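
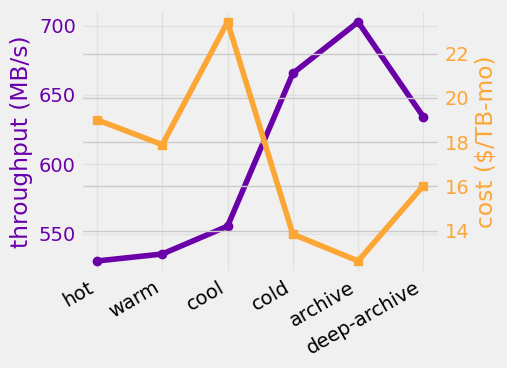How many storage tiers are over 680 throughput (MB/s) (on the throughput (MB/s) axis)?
1

Above 680: archive.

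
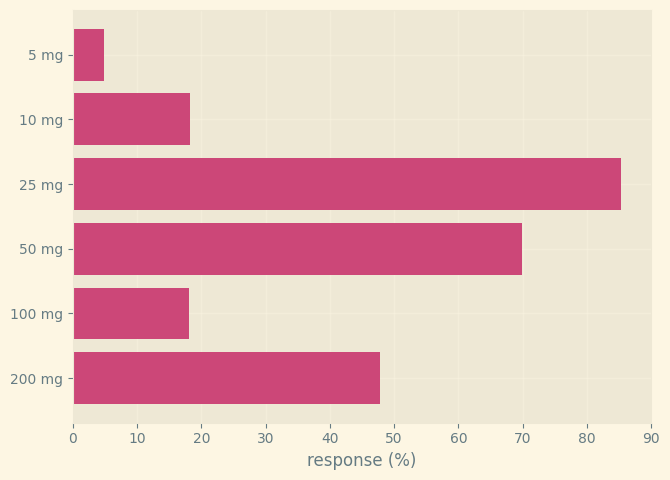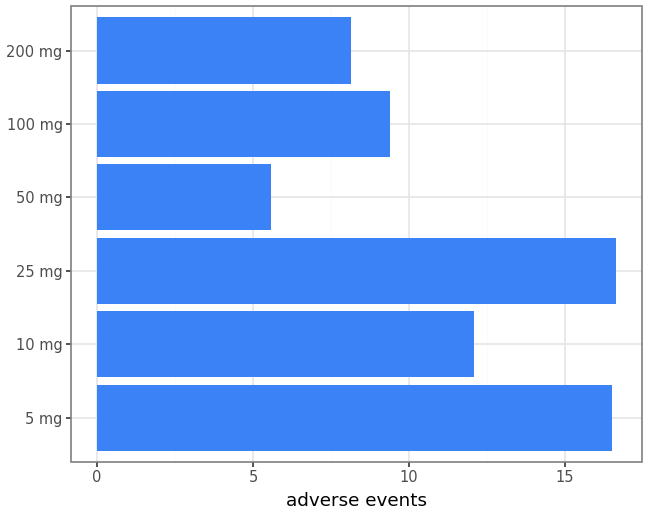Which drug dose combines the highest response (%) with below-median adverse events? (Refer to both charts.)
Chart 2 median adverse events ≈ 10; below-median drug doses: 50 mg, 100 mg, 200 mg. Among those, 50 mg has the highest response (%) (≈ 70).

50 mg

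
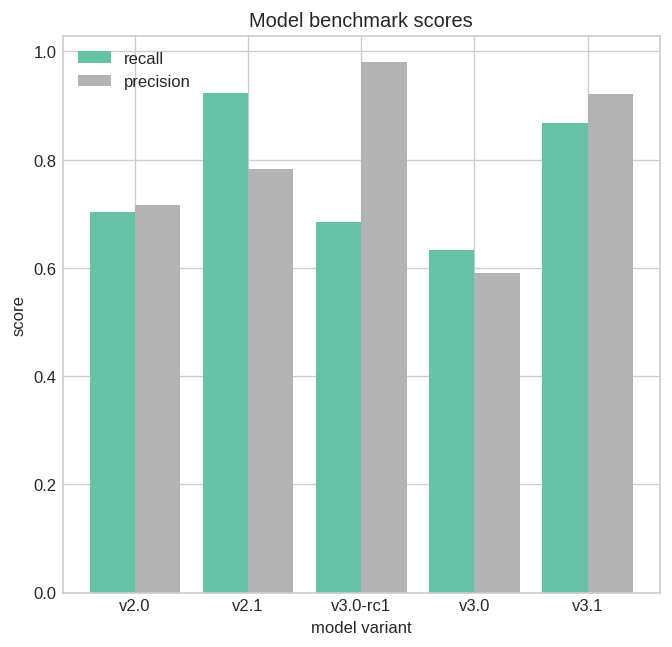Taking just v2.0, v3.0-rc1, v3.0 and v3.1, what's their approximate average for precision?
≈ 0.8

(0.7 + 1.0 + 0.6 + 0.9) / 4 ≈ 0.8.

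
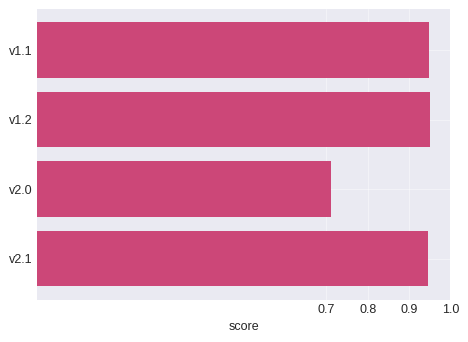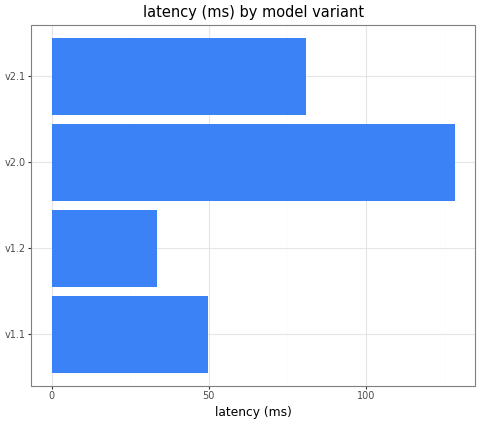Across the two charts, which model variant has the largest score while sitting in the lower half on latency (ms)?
Chart 2 median latency (ms) ≈ 60; below-median model variants: v1.1, v1.2. Among those, v1.2 has the highest score (≈ 1).

v1.2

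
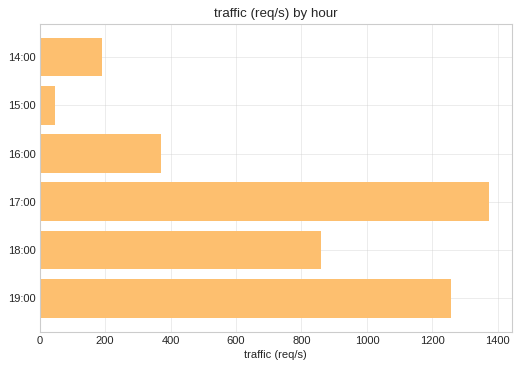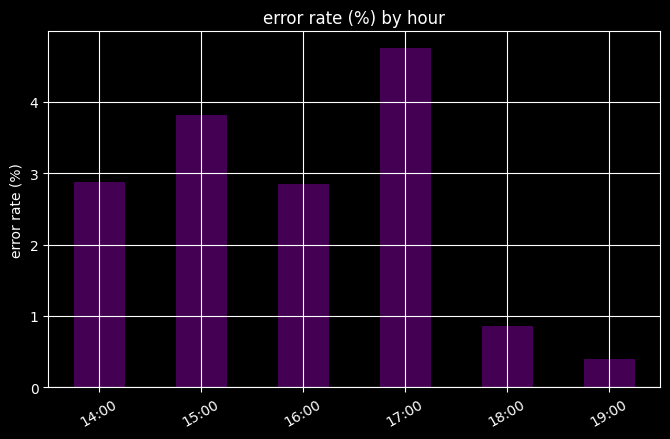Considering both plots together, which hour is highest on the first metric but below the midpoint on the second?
Chart 2 median error rate (%) ≈ 3; below-median hours: 16:00, 18:00, 19:00. Among those, 19:00 has the highest traffic (req/s) (≈ 1200).

19:00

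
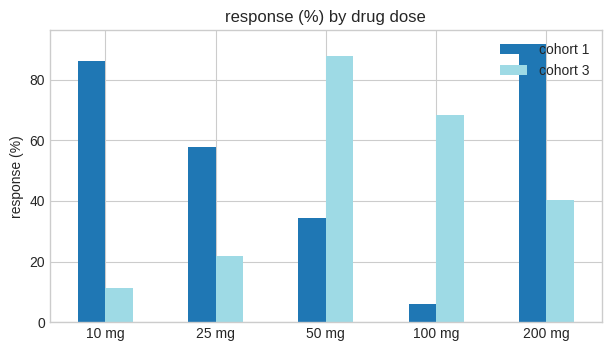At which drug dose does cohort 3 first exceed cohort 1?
25 mg: cohort 3 ≈ 20 vs cohort 1 ≈ 60 (not yet); 50 mg: cohort 3 ≈ 90 vs cohort 1 ≈ 30 (first crossover).

50 mg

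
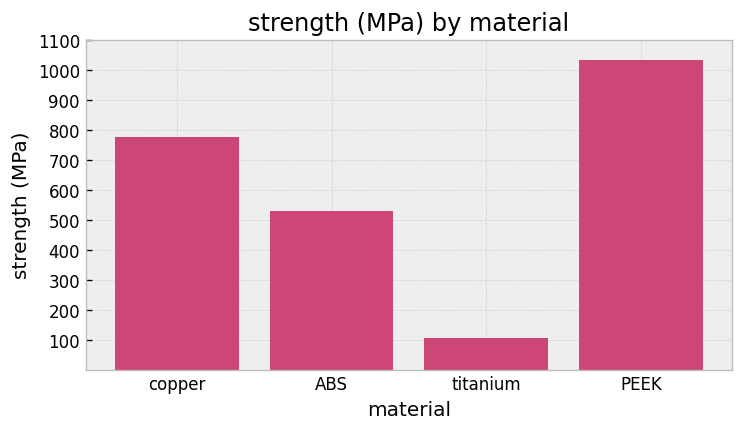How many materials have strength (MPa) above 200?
3

Above 200: copper, ABS, PEEK.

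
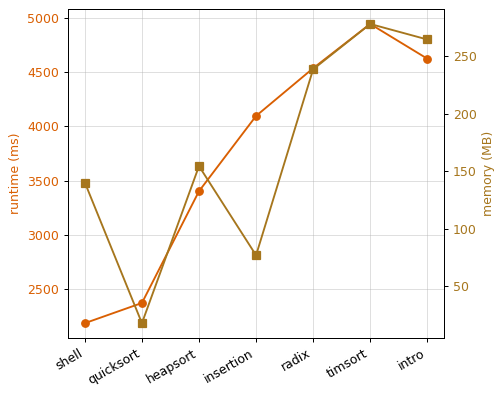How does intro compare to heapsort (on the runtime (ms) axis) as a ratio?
≈ 1.29×

intro ≈ 4500, heapsort ≈ 3500; 4500/3500 ≈ 1.29.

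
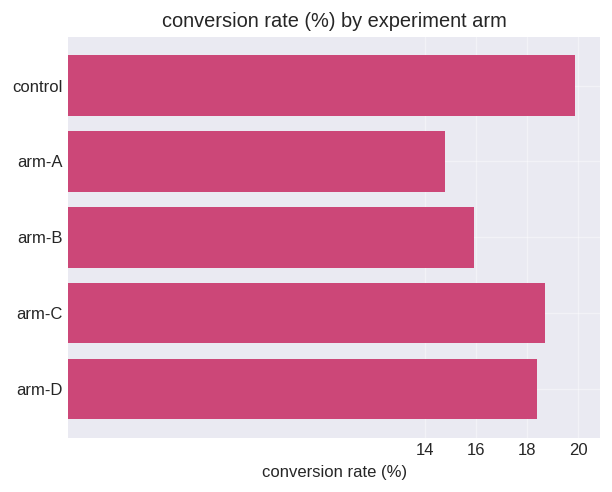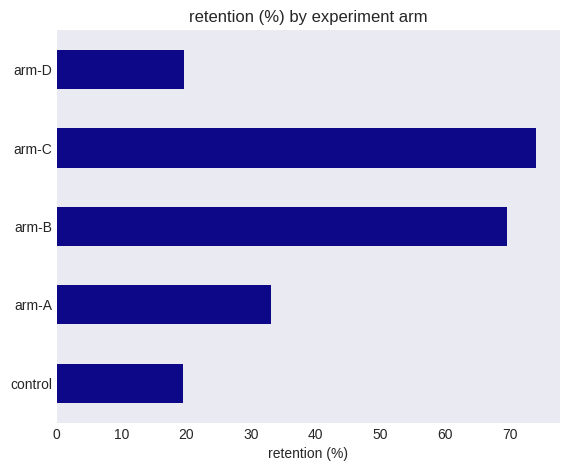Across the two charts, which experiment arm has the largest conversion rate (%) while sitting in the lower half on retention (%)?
Chart 2 median retention (%) ≈ 30; below-median experiment arms: control, arm-D. Among those, control has the highest conversion rate (%) (≈ 20).

control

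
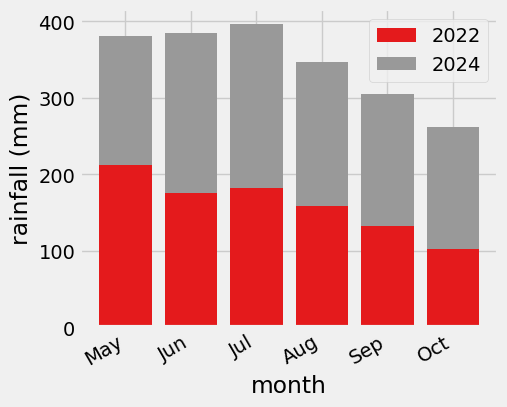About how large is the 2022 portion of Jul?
≈ 200

2022 top ≈ 200, bottom ≈ 0; segment ≈ 200.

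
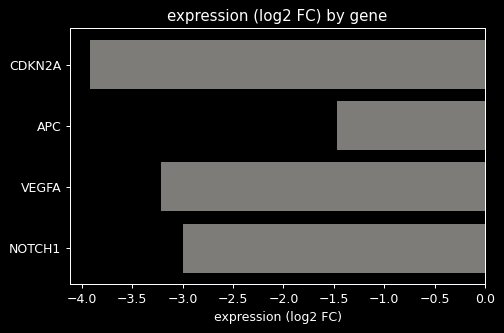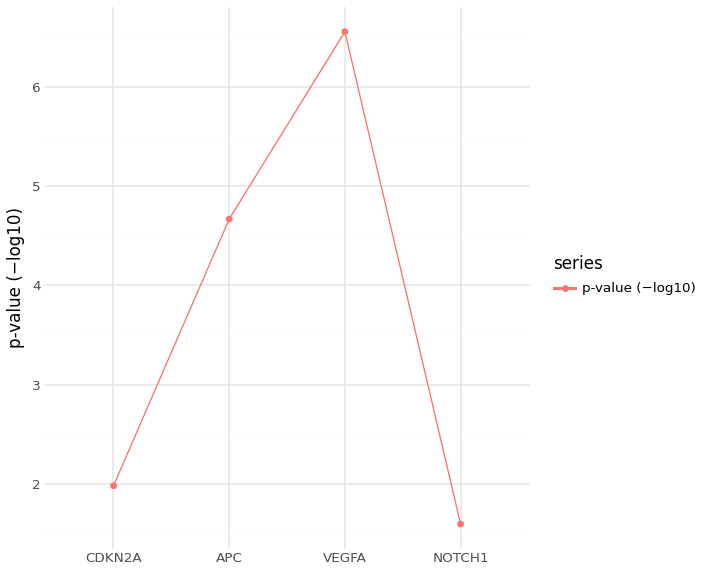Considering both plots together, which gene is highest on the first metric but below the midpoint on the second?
NOTCH1

Chart 2 median p-value (−log10) ≈ 3; below-median genes: CDKN2A, NOTCH1. Among those, NOTCH1 has the highest expression (log2 FC) (≈ -3).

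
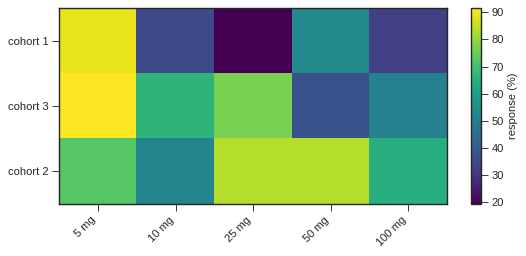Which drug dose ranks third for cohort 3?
10 mg

Top 4 for cohort 3: 5 mg ≈ 90, 25 mg ≈ 80, 10 mg ≈ 70, 100 mg ≈ 50.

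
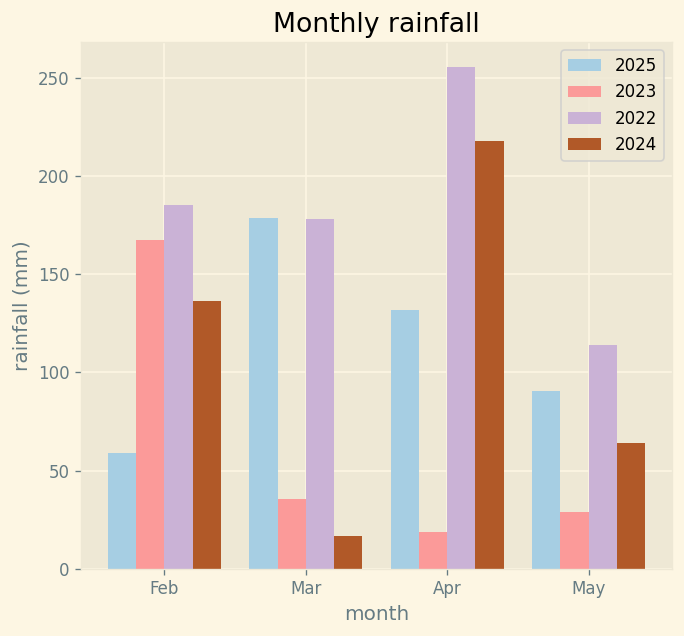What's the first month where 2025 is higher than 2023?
Feb: 2025 ≈ 50 vs 2023 ≈ 175 (not yet); Mar: 2025 ≈ 175 vs 2023 ≈ 25 (first crossover).

Mar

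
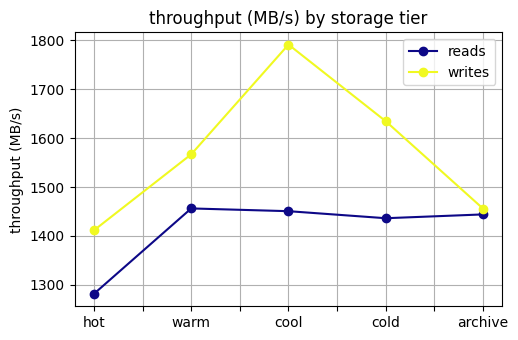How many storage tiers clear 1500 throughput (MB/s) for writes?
3

Above 1500: warm, cool, cold.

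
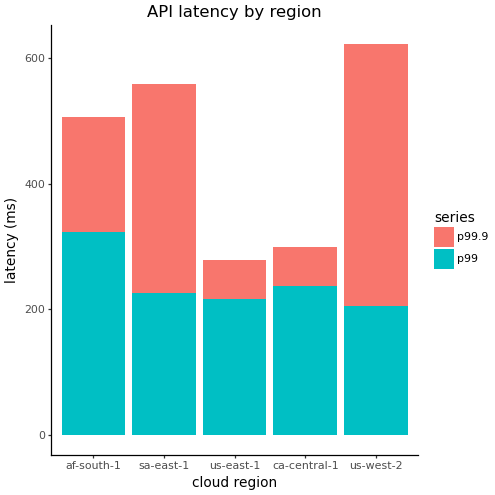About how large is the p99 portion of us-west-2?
p99 top ≈ 200, bottom ≈ 0; segment ≈ 200.

≈ 200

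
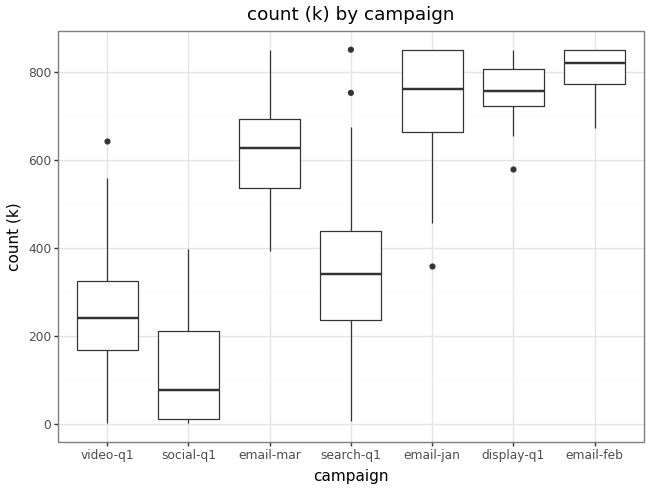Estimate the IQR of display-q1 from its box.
Q3 ≈ 800, Q1 ≈ 700; IQR ≈ 100.

≈ 100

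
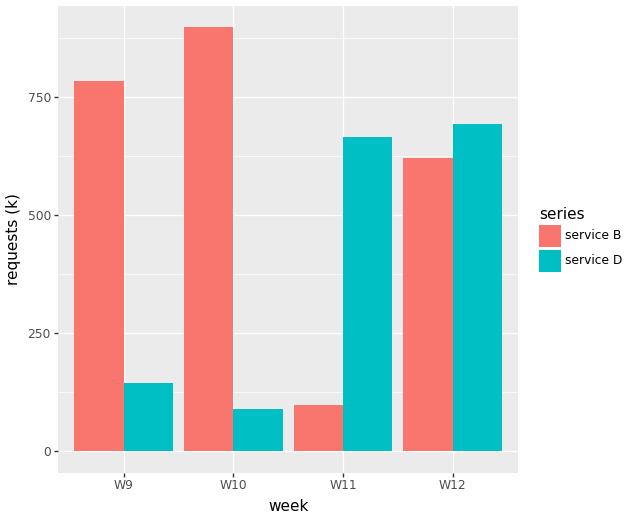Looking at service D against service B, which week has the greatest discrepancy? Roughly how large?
W10: service D ≈ 100, service B ≈ 900 → gap ≈ 800. Next-largest (W9) is only ≈ 700.

W10, ≈ 800 k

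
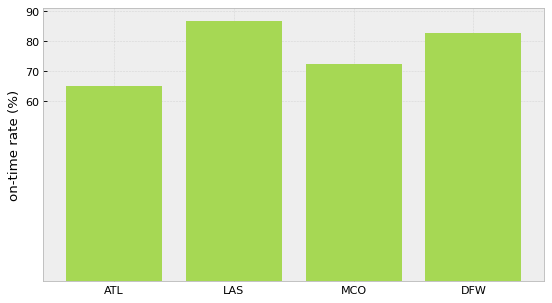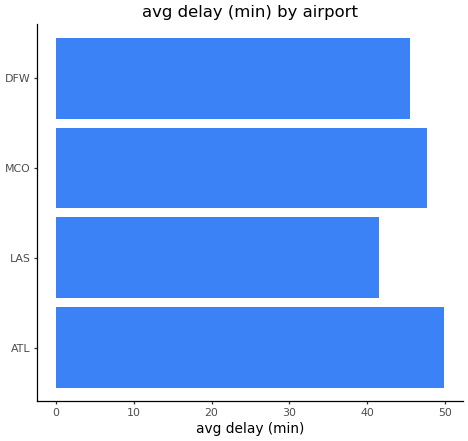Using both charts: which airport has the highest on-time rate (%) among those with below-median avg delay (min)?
LAS

Chart 2 median avg delay (min) ≈ 45; below-median airports: LAS, DFW. Among those, LAS has the highest on-time rate (%) (≈ 90).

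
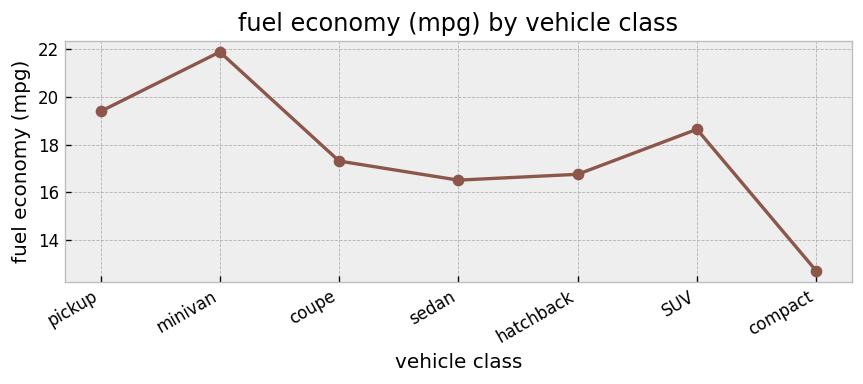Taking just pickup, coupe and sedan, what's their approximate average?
≈ 18

(19 + 17 + 17) / 3 ≈ 18.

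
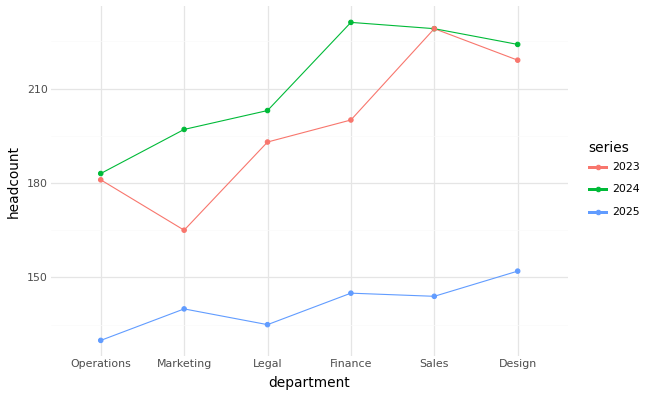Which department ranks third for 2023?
Top 4 for 2023: Sales ≈ 230, Design ≈ 220, Finance ≈ 200, Legal ≈ 190.

Finance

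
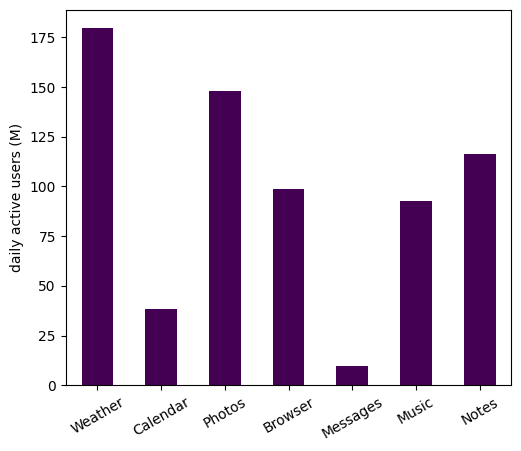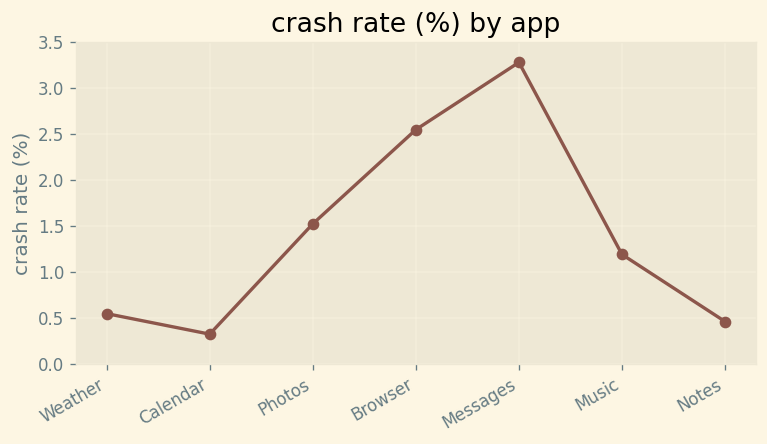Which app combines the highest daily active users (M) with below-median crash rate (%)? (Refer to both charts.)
Chart 2 median crash rate (%) ≈ 1; below-median apps: Weather, Calendar, Notes. Among those, Weather has the highest daily active users (M) (≈ 180).

Weather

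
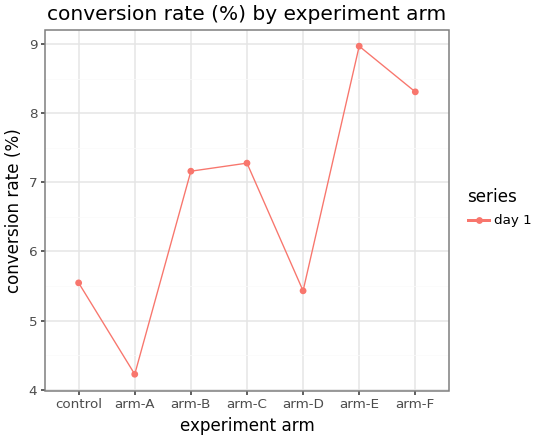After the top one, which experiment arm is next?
arm-F

Top 3: arm-E ≈ 9.0, arm-F ≈ 8.5, arm-C ≈ 7.5.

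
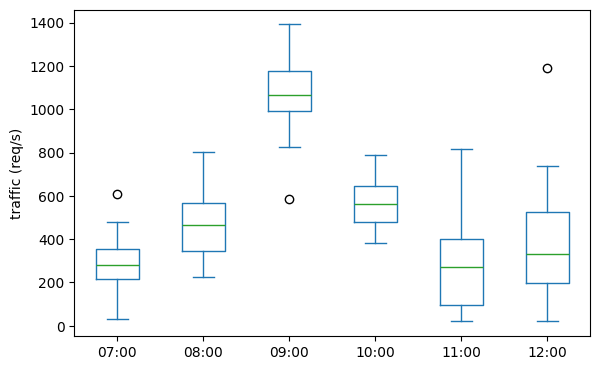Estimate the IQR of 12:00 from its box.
Q3 ≈ 500, Q1 ≈ 200; IQR ≈ 300.

≈ 300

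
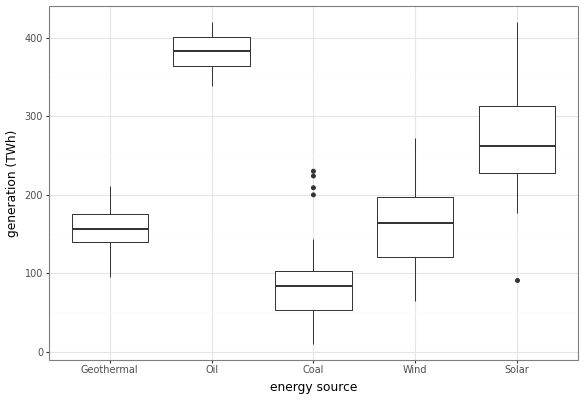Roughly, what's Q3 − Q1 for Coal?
≈ 50

Q3 ≈ 100, Q1 ≈ 50; IQR ≈ 50.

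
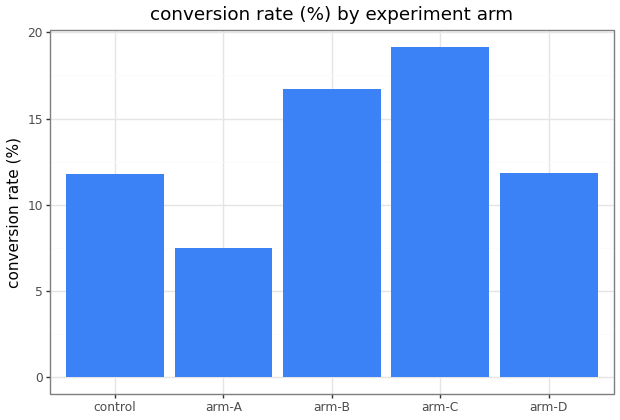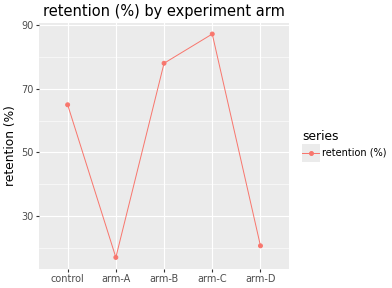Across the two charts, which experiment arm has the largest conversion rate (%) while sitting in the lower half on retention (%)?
arm-D

Chart 2 median retention (%) ≈ 60; below-median experiment arms: arm-A, arm-D. Among those, arm-D has the highest conversion rate (%) (≈ 12).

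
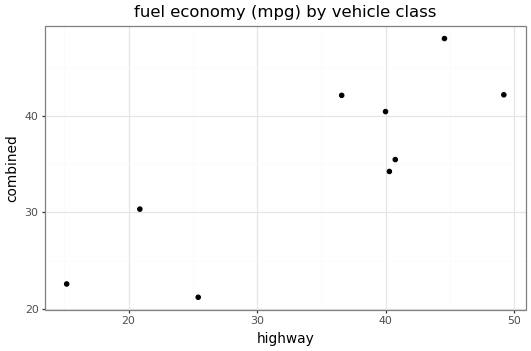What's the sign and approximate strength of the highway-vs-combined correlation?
positive, strong

Points are positively correlated; strong (|r| ≈ 0.8).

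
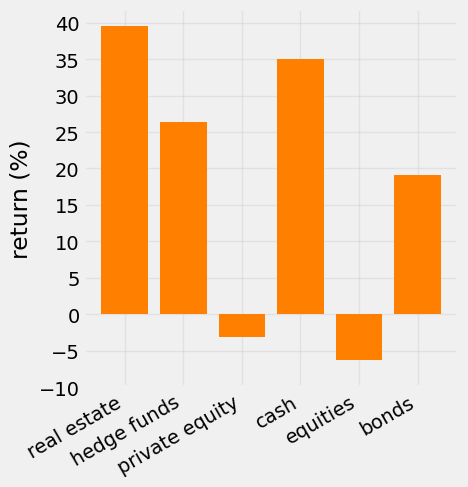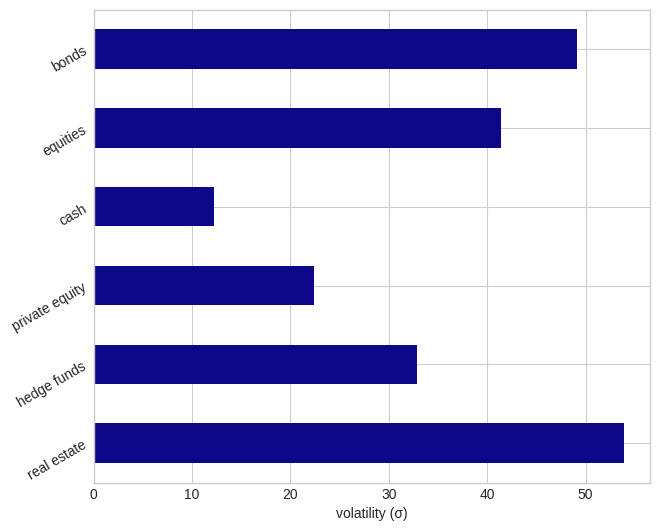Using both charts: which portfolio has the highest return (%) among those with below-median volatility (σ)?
cash

Chart 2 median volatility (σ) ≈ 35; below-median portfolios: hedge funds, private equity, cash. Among those, cash has the highest return (%) (≈ 35).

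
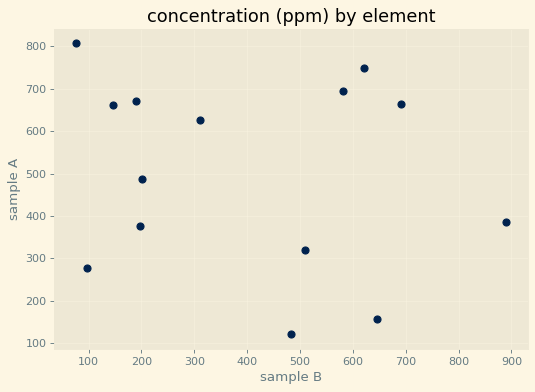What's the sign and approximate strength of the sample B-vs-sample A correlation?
no clear correlation

Points are roughly uncorrelated; weak (|r| ≈ 0.2).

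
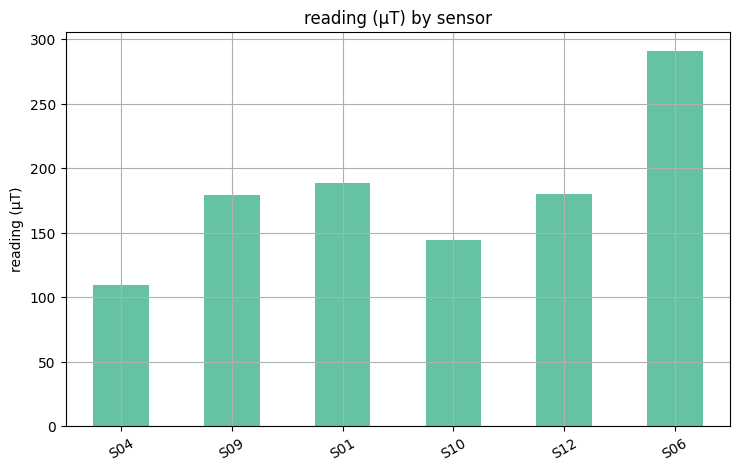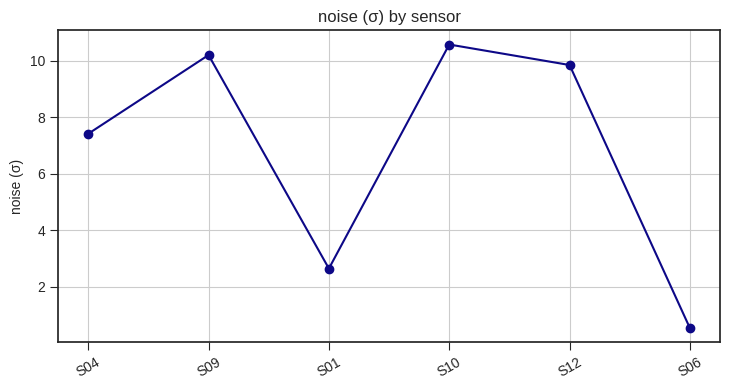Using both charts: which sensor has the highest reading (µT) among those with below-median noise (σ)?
S06

Chart 2 median noise (σ) ≈ 9; below-median sensors: S04, S01, S06. Among those, S06 has the highest reading (µT) (≈ 300).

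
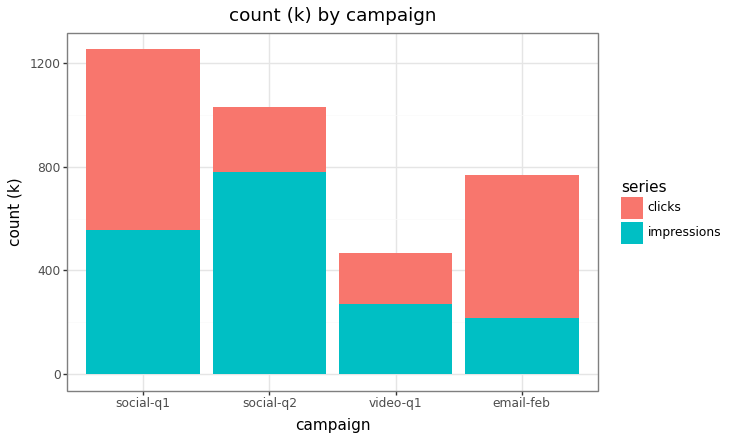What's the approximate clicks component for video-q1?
≈ 200

clicks top ≈ 400, bottom ≈ 200; segment ≈ 200.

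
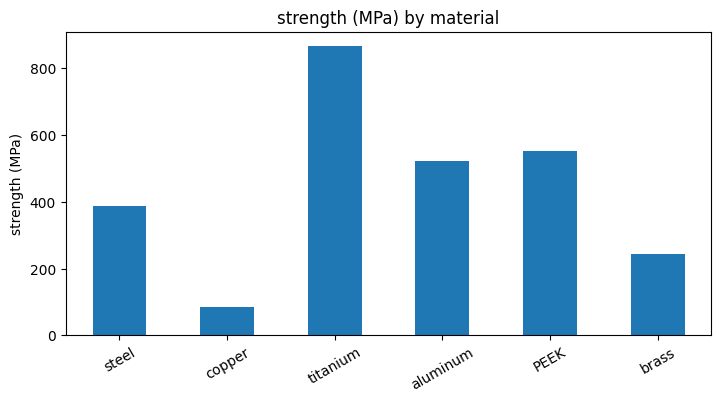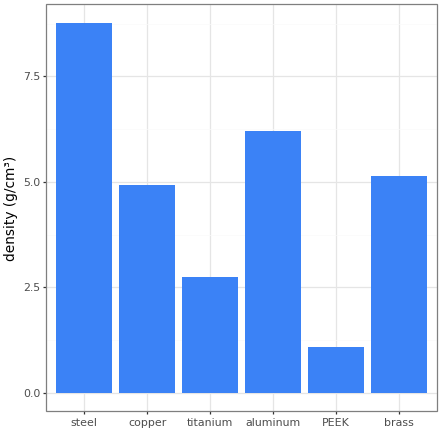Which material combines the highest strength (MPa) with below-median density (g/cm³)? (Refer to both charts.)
titanium

Chart 2 median density (g/cm³) ≈ 5; below-median materials: copper, titanium, PEEK. Among those, titanium has the highest strength (MPa) (≈ 900).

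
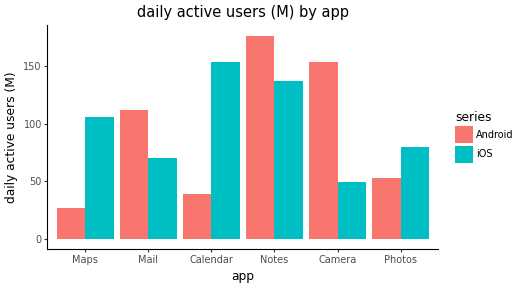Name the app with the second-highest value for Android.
Camera

Top 3 for Android: Notes ≈ 180, Camera ≈ 160, Mail ≈ 120.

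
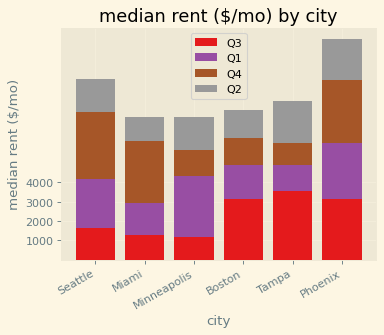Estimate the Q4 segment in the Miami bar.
Q4 top ≈ 6000, bottom ≈ 3000; segment ≈ 3000.

≈ 3000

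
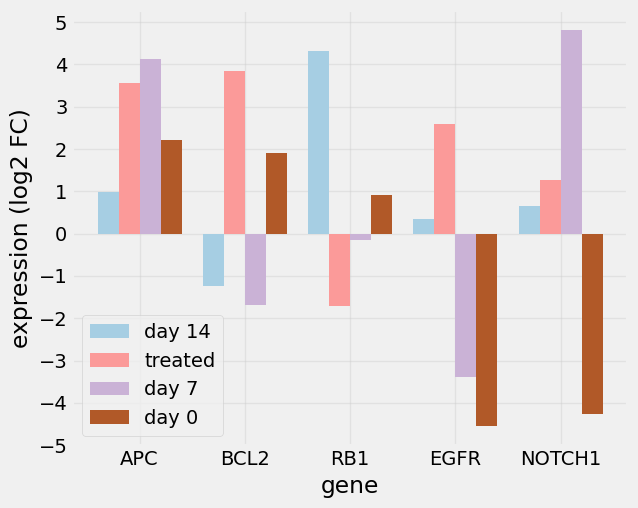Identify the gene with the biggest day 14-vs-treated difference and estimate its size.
RB1: day 14 ≈ 4, treated ≈ -2 → gap ≈ 6. Next-largest (BCL2) is only ≈ 5.

RB1, ≈ 6 log2 FC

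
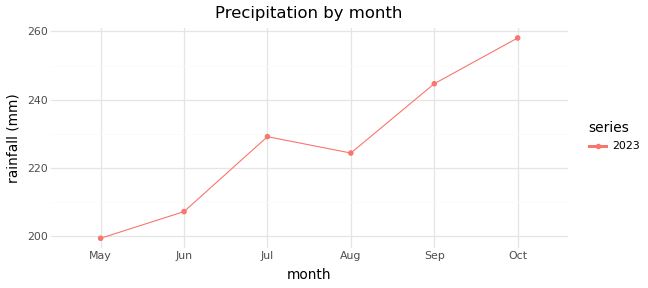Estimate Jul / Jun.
Jul ≈ 230, Jun ≈ 205; 230/205 ≈ 1.12.

≈ 1.12×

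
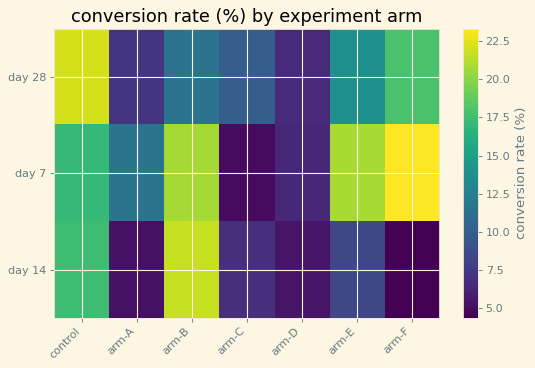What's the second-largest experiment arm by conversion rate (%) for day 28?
Top 3 for day 28: control ≈ 22, arm-F ≈ 18, arm-E ≈ 14.

arm-F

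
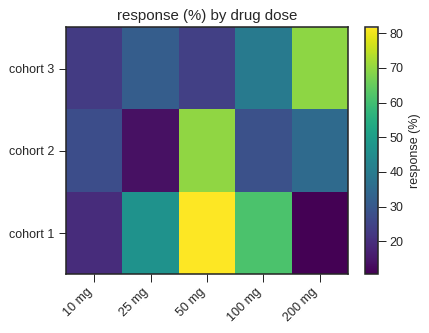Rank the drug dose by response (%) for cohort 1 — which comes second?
Top 3 for cohort 1: 50 mg ≈ 80, 100 mg ≈ 60, 25 mg ≈ 50.

100 mg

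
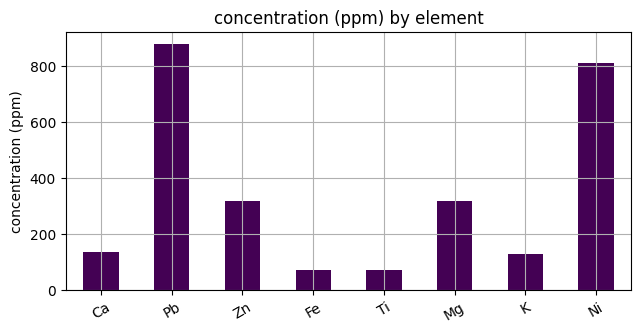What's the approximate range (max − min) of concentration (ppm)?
Max Pb ≈ 900, min Fe ≈ 100; range ≈ 800.

≈ 800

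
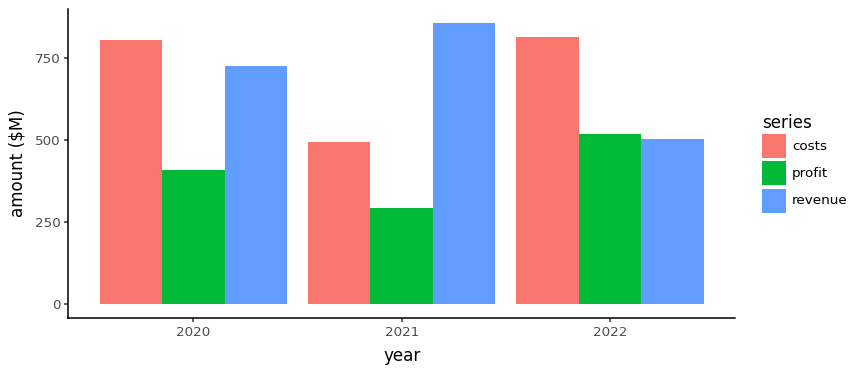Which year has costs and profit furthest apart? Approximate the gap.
2020, ≈ 400 $M

2020: costs ≈ 800, profit ≈ 400 → gap ≈ 400. Next-largest (2022) is only ≈ 300.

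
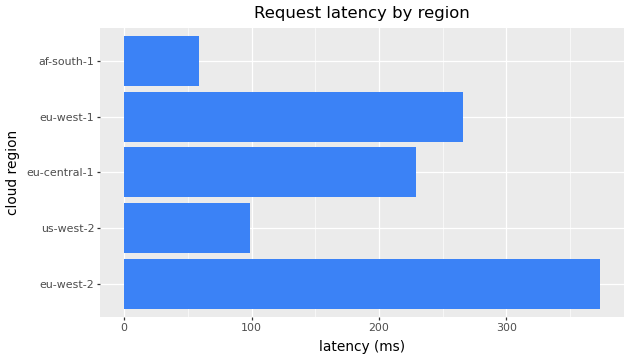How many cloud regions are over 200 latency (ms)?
Above 200: eu-west-2, eu-central-1, eu-west-1.

3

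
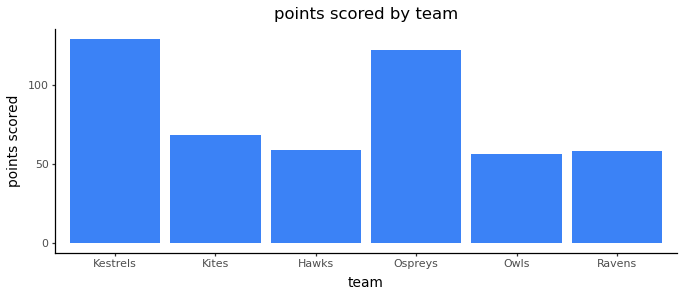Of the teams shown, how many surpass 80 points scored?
2

Above 80: Kestrels, Ospreys.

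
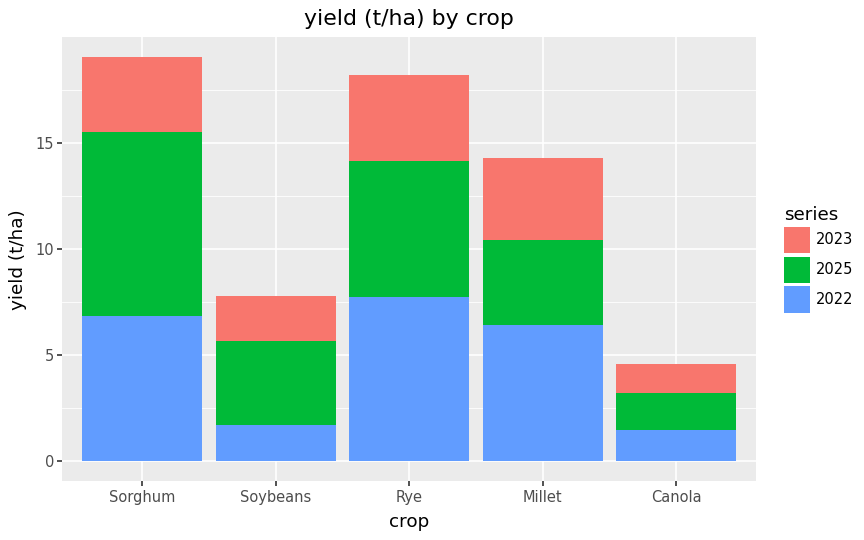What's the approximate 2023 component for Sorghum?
≈ 4

2023 top ≈ 20, bottom ≈ 16; segment ≈ 4.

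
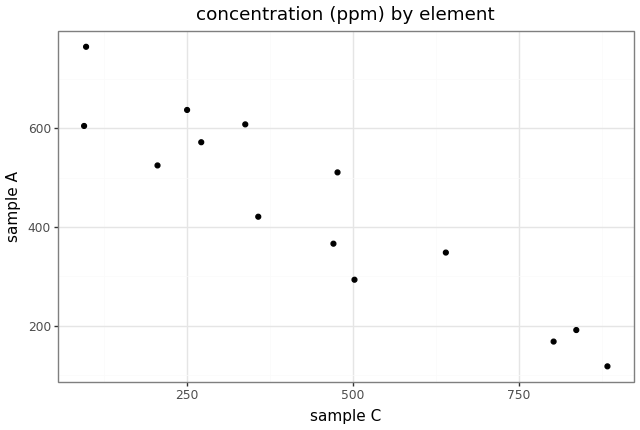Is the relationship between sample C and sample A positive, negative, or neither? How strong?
Points are negatively correlated; strong (|r| ≈ 0.9).

negative, strong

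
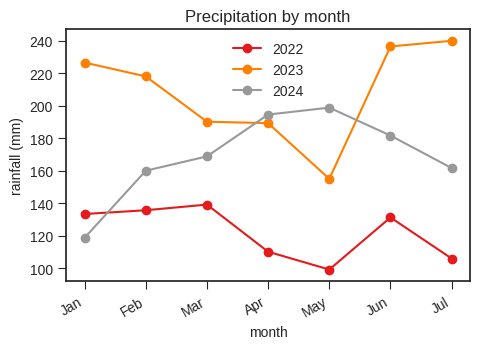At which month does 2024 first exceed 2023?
Apr

Mar: 2024 ≈ 160 vs 2023 ≈ 200 (not yet); Apr: 2024 ≈ 200 vs 2023 ≈ 180 (first crossover).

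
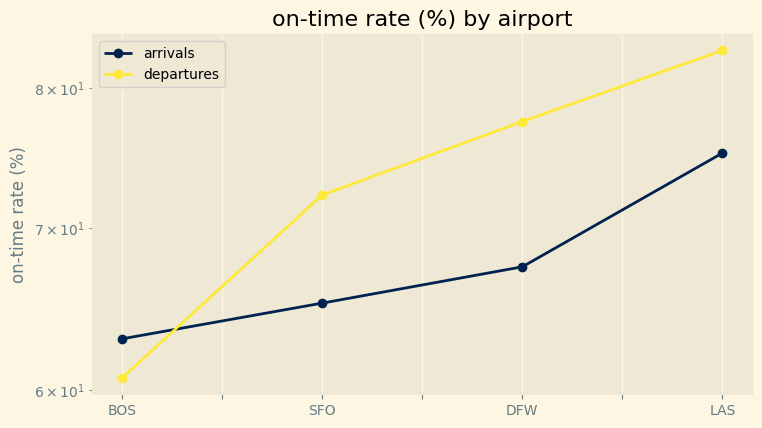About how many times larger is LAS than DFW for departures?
LAS ≈ 82, DFW ≈ 78; 82/78 ≈ 1.05.

≈ 1.05×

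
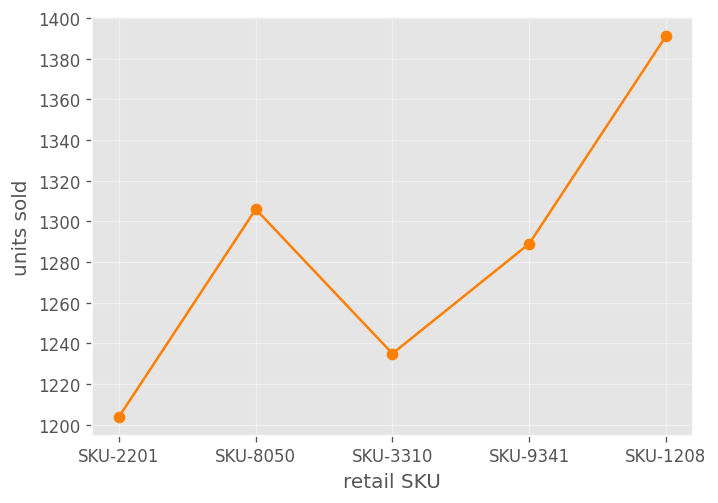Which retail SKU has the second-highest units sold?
Top 3: SKU-1208 ≈ 1400, SKU-8050 ≈ 1300, SKU-9341 ≈ 1280.

SKU-8050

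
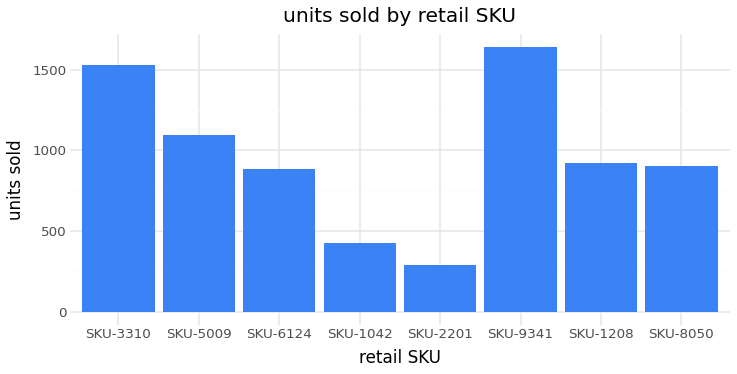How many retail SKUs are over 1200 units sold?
Above 1200: SKU-3310, SKU-9341.

2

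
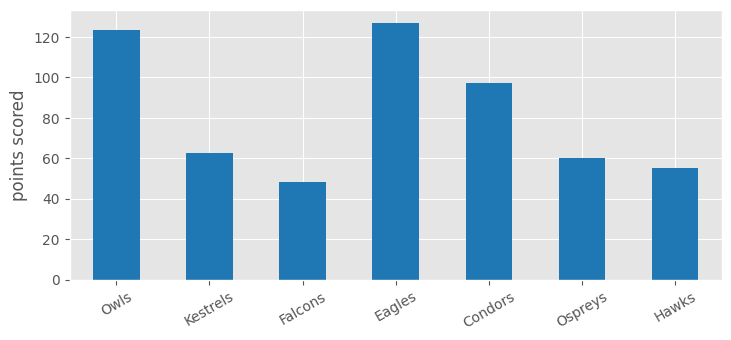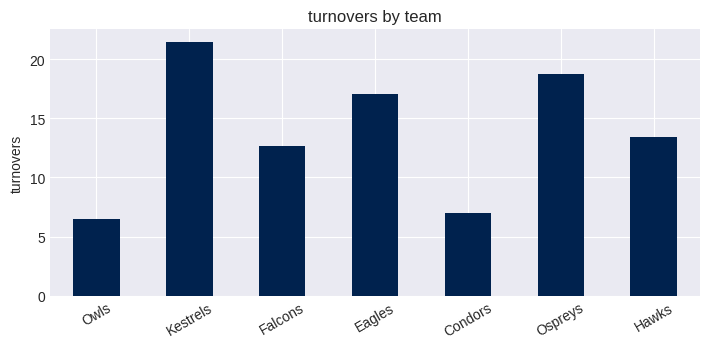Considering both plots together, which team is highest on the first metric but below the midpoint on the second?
Chart 2 median turnovers ≈ 14; below-median teams: Owls, Falcons, Condors. Among those, Owls has the highest points scored (≈ 120).

Owls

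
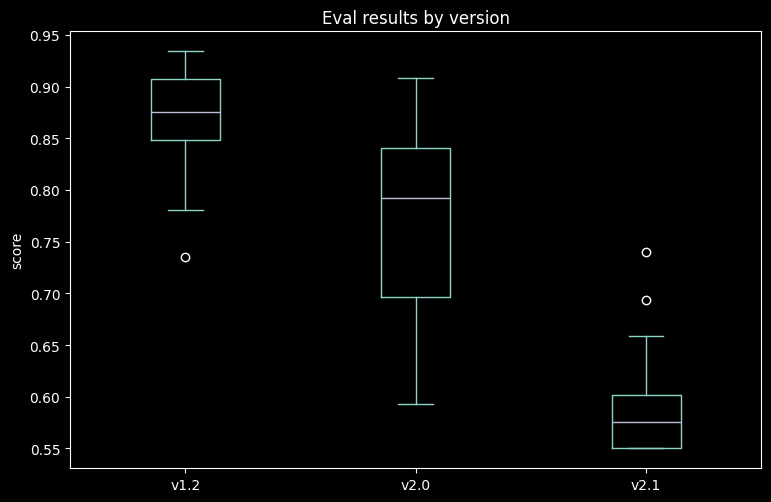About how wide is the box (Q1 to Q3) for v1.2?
Q3 ≈ 0.90, Q1 ≈ 0.85; IQR ≈ 0.05.

≈ 0.05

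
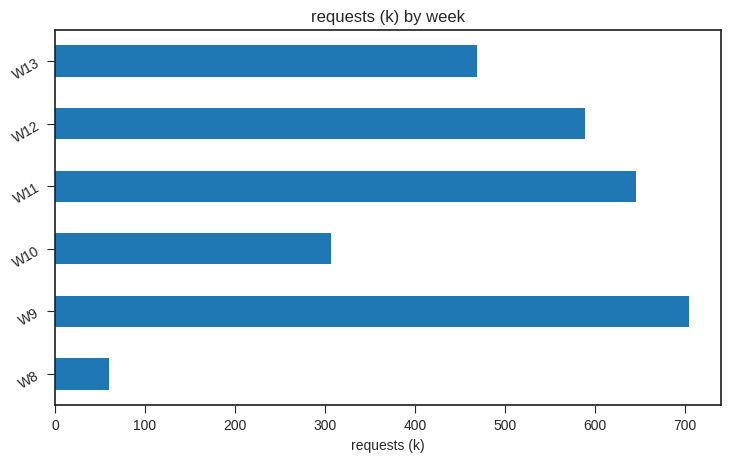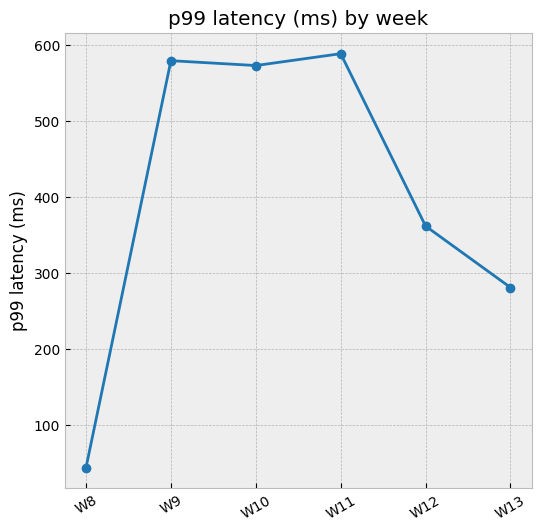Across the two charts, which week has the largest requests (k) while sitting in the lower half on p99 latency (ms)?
Chart 2 median p99 latency (ms) ≈ 500; below-median weeks: W8, W12, W13. Among those, W12 has the highest requests (k) (≈ 600).

W12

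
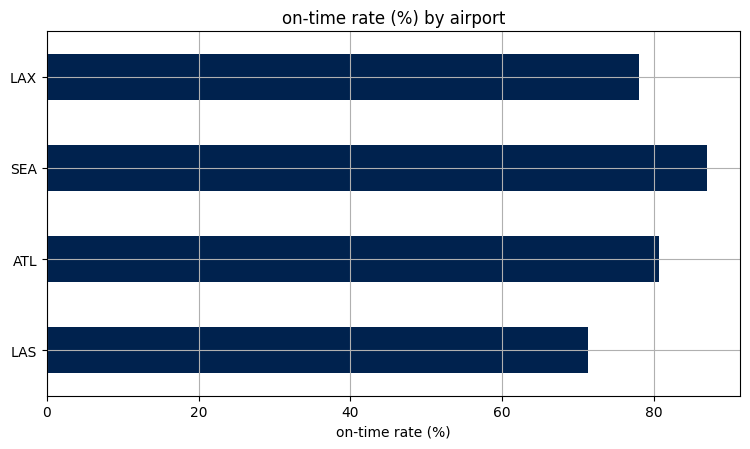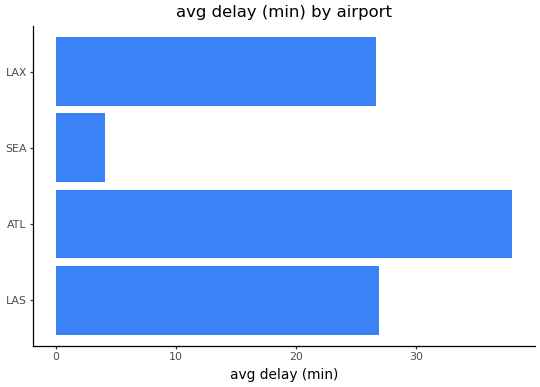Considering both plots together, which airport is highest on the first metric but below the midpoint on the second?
Chart 2 median avg delay (min) ≈ 25; below-median airports: SEA, LAX. Among those, SEA has the highest on-time rate (%) (≈ 90).

SEA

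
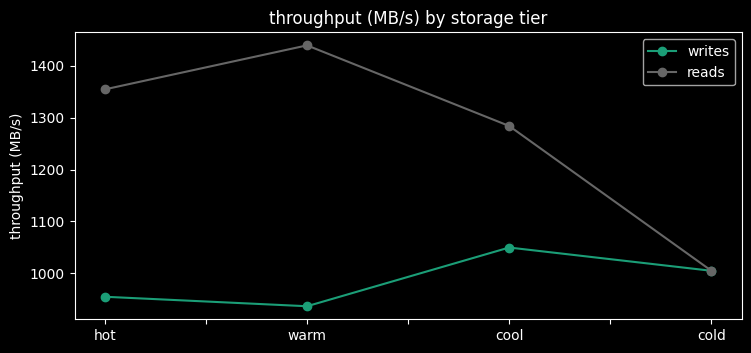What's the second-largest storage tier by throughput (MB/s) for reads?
Top 3 for reads: warm ≈ 1450, hot ≈ 1350, cool ≈ 1300.

hot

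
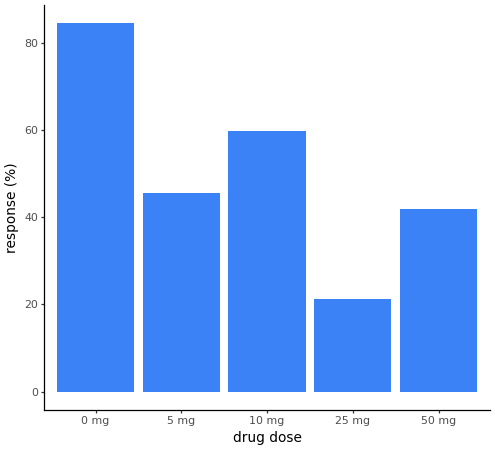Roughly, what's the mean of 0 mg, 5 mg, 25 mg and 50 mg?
≈ 48

(80 + 50 + 20 + 40) / 4 ≈ 48.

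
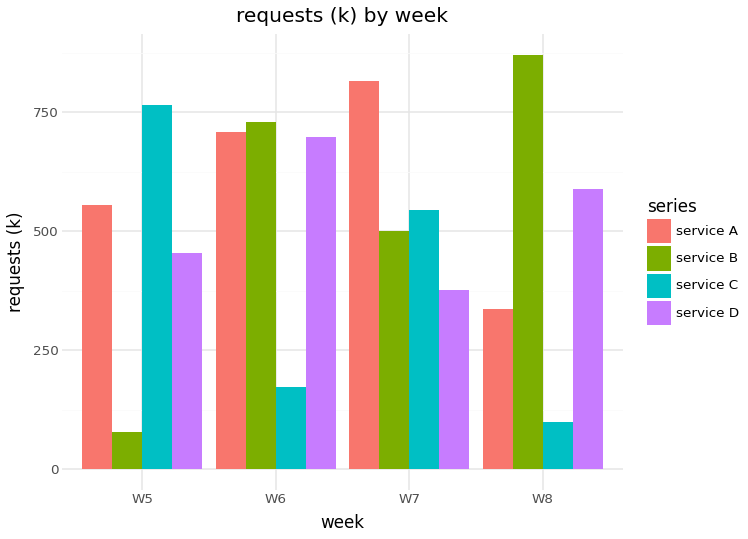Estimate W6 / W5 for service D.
≈ 1.4×

W6 ≈ 700, W5 ≈ 500; 700/500 ≈ 1.4.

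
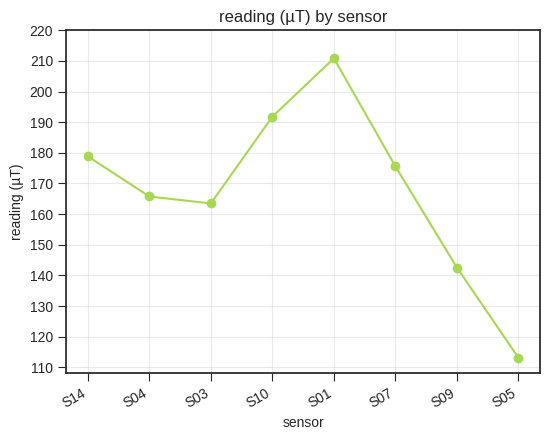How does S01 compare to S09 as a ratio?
≈ 1.5×

S01 ≈ 210, S09 ≈ 140; 210/140 ≈ 1.5.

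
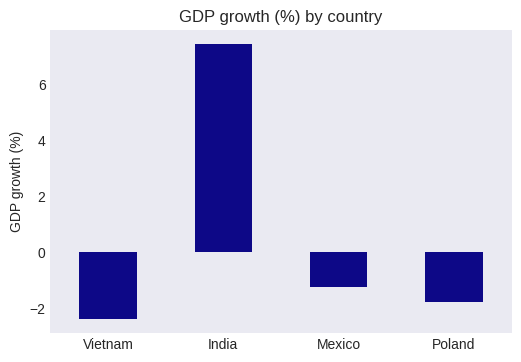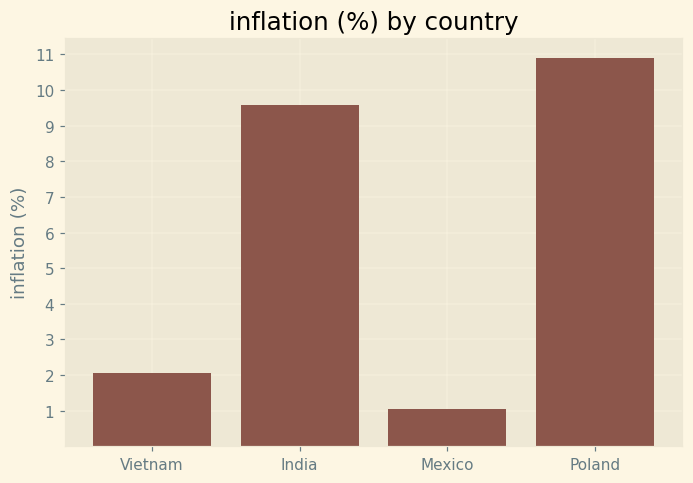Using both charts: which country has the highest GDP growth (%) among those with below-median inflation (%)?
Mexico

Chart 2 median inflation (%) ≈ 6; below-median countries: Vietnam, Mexico. Among those, Mexico has the highest GDP growth (%) (≈ -1).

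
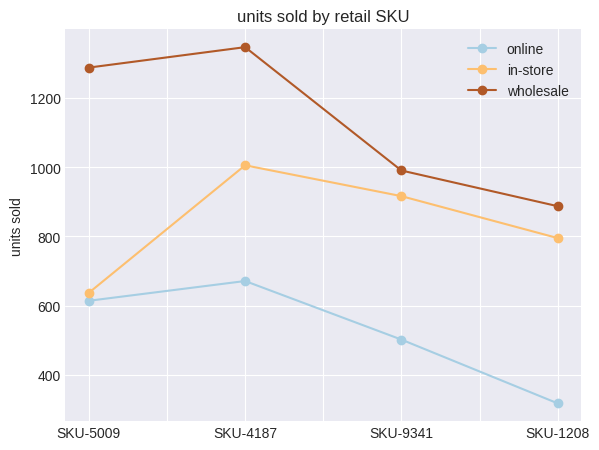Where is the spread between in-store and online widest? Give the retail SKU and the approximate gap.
SKU-1208, ≈ 500

SKU-1208: in-store ≈ 800, online ≈ 300 → gap ≈ 500. Next-largest (SKU-9341) is only ≈ 400.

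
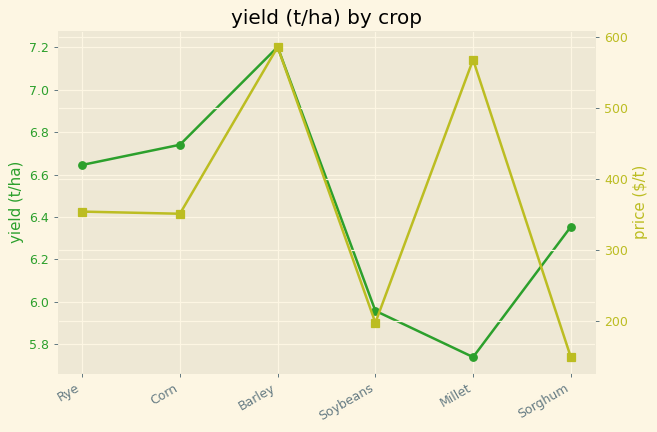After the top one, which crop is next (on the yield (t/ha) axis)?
Corn

Top 3 (on the yield (t/ha) axis): Barley ≈ 7.2, Corn ≈ 6.8, Rye ≈ 6.6.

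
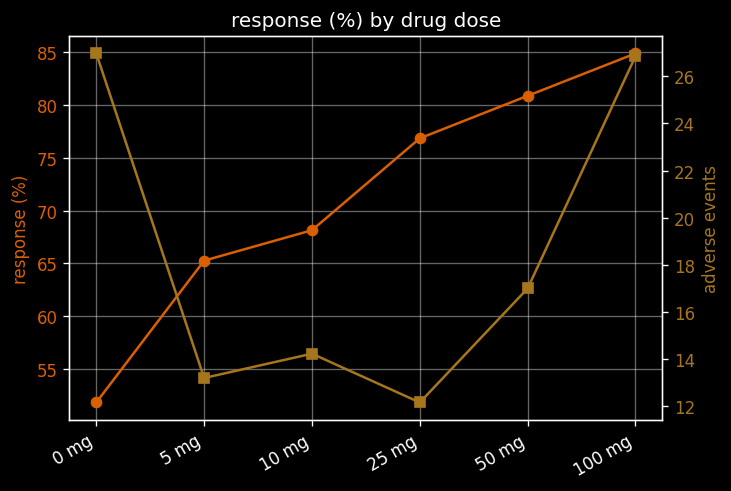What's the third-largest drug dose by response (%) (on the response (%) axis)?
Top 4 (on the response (%) axis): 100 mg ≈ 85, 50 mg ≈ 80, 25 mg ≈ 75, 10 mg ≈ 70.

25 mg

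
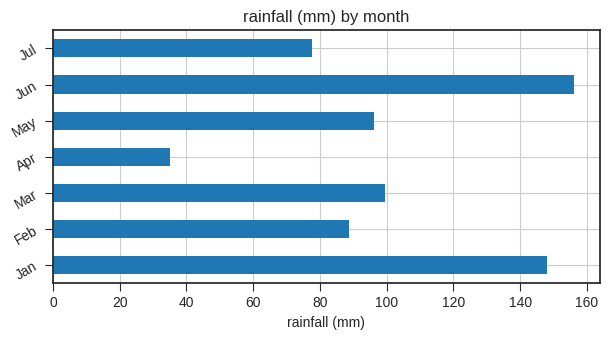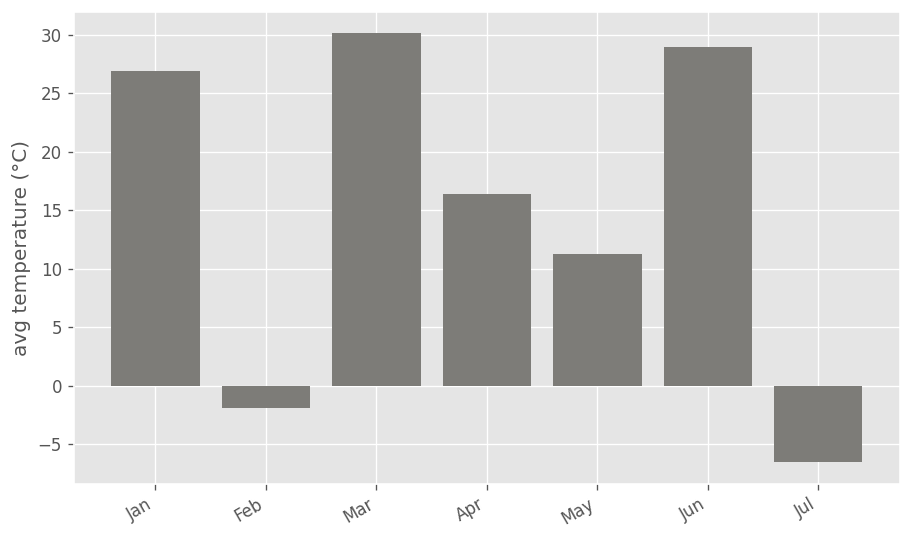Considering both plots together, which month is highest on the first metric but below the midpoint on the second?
Chart 2 median avg temperature (°C) ≈ 15; below-median months: Feb, May, Jul. Among those, May has the highest rainfall (mm) (≈ 100).

May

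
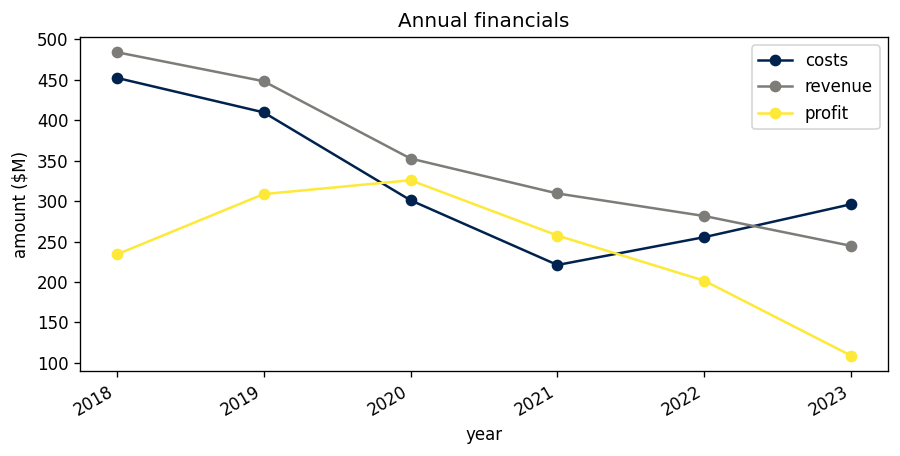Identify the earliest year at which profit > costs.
2020

2019: profit ≈ 300 vs costs ≈ 400 (not yet); 2020: profit ≈ 350 vs costs ≈ 300 (first crossover).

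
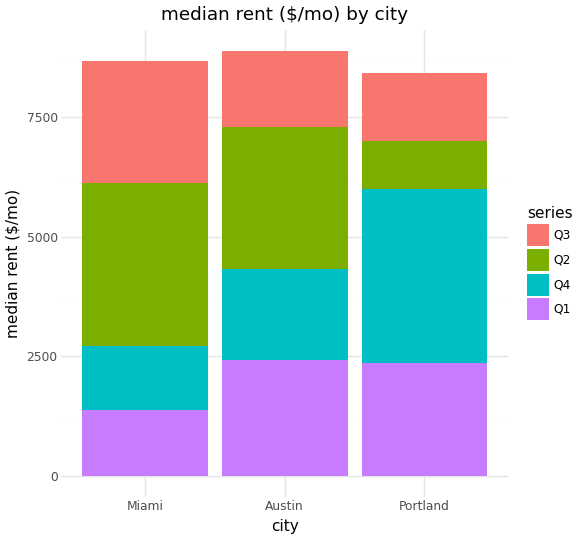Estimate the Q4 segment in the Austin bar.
Q4 top ≈ 4000, bottom ≈ 2000; segment ≈ 2000.

≈ 2000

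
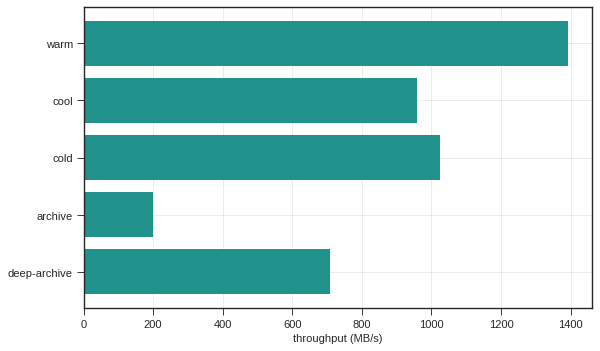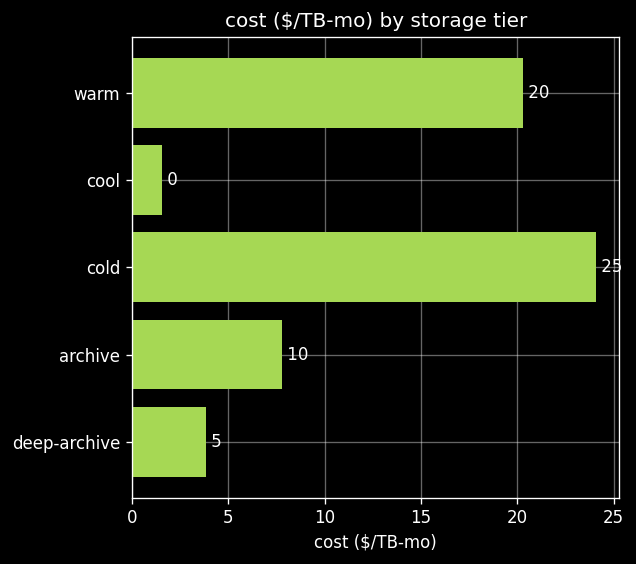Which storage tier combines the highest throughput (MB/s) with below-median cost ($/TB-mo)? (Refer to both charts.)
cool

Chart 2 median cost ($/TB-mo) ≈ 10; below-median storage tiers: cool, deep-archive. Among those, cool has the highest throughput (MB/s) (≈ 1000).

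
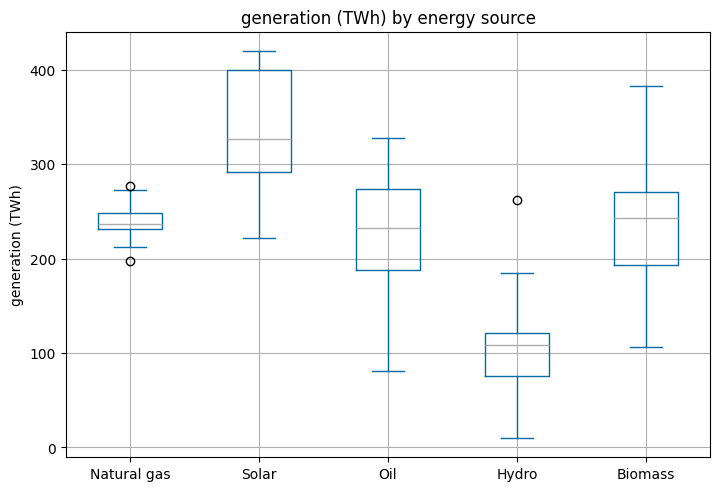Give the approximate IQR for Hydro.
Q3 ≈ 120, Q1 ≈ 80; IQR ≈ 40.

≈ 40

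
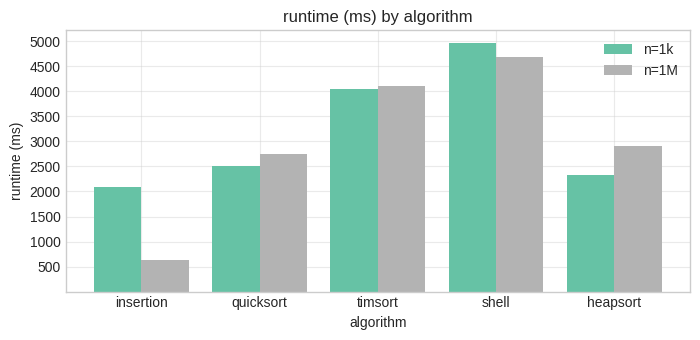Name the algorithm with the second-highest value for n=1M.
Top 3 for n=1M: shell ≈ 4500, timsort ≈ 4000, heapsort ≈ 3000.

timsort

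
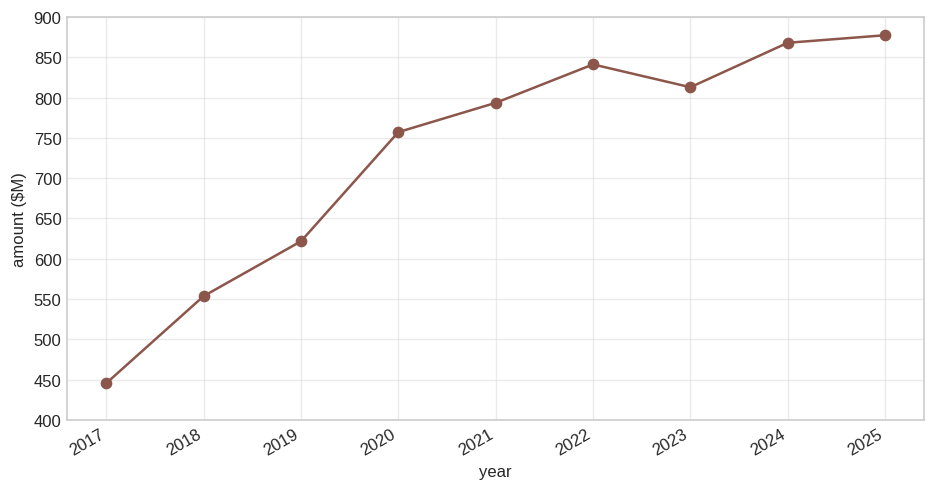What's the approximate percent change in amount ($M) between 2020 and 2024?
≈ +13.3%

2020 ≈ 750, 2024 ≈ 850; (850 − 750) / 750 ≈ +13.3%.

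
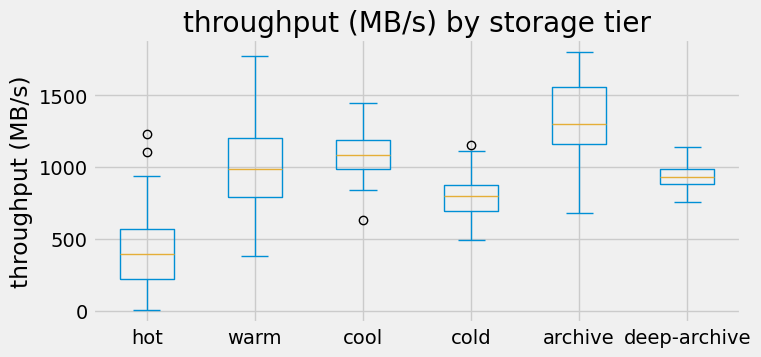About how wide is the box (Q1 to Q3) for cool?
≈ 200

Q3 ≈ 1200, Q1 ≈ 1000; IQR ≈ 200.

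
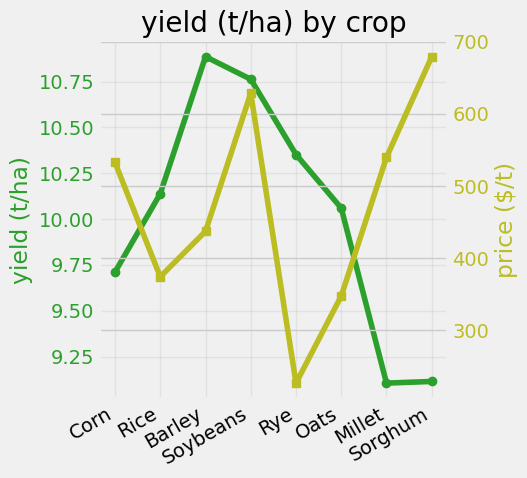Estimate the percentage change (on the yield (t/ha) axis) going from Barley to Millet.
≈ -14.8%

Barley ≈ 10.8, Millet ≈ 9.2; (9.2 − 10.8) / 10.8 ≈ -14.8%.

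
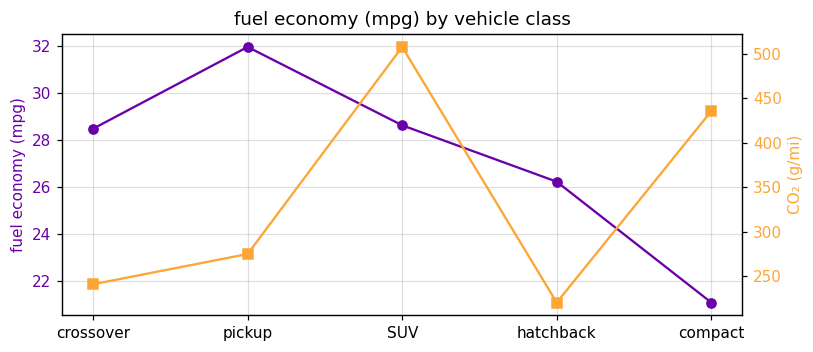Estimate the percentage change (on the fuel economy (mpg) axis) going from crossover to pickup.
≈ +14.3%

crossover ≈ 28, pickup ≈ 32; (32 − 28) / 28 ≈ +14.3%.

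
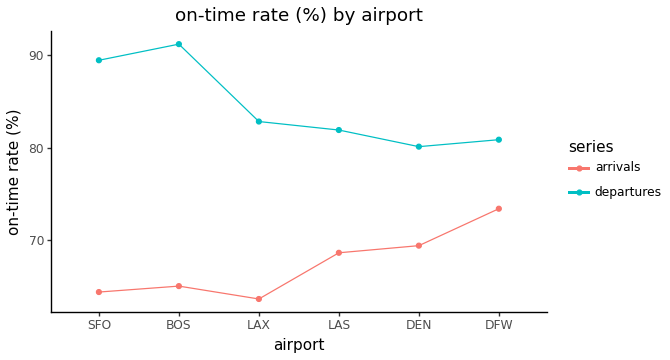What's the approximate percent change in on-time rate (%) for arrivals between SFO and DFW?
SFO ≈ 65, DFW ≈ 75; (75 − 65) / 65 ≈ +15.4%.

≈ +15.4%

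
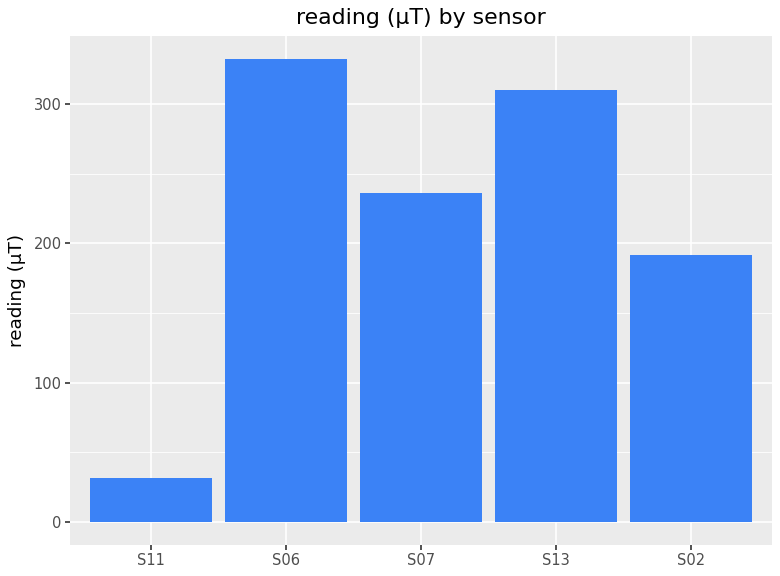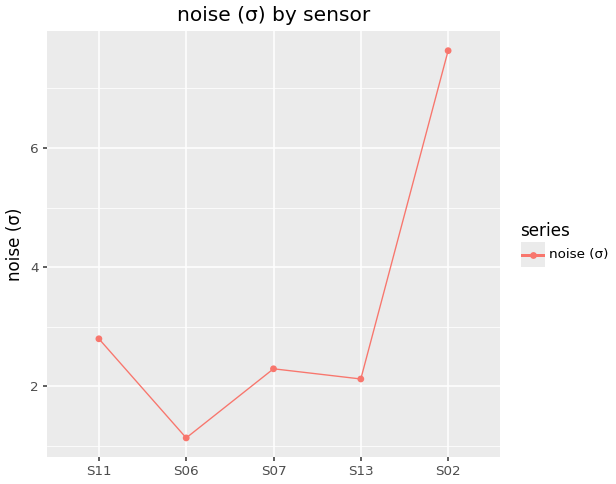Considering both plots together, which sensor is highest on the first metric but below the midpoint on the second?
S06

Chart 2 median noise (σ) ≈ 2; below-median sensors: S06, S13. Among those, S06 has the highest reading (µT) (≈ 350).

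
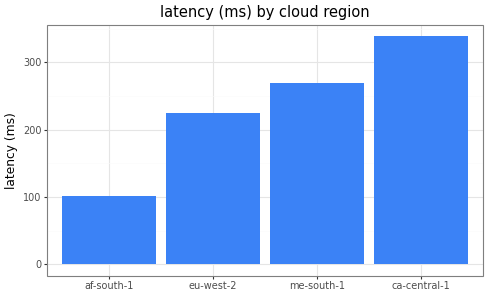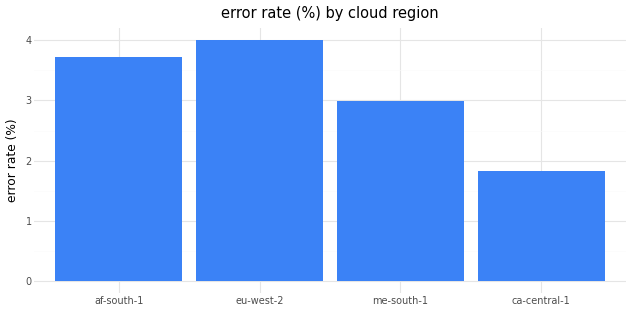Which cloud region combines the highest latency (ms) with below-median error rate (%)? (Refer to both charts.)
ca-central-1

Chart 2 median error rate (%) ≈ 3.5; below-median cloud regions: me-south-1, ca-central-1. Among those, ca-central-1 has the highest latency (ms) (≈ 350).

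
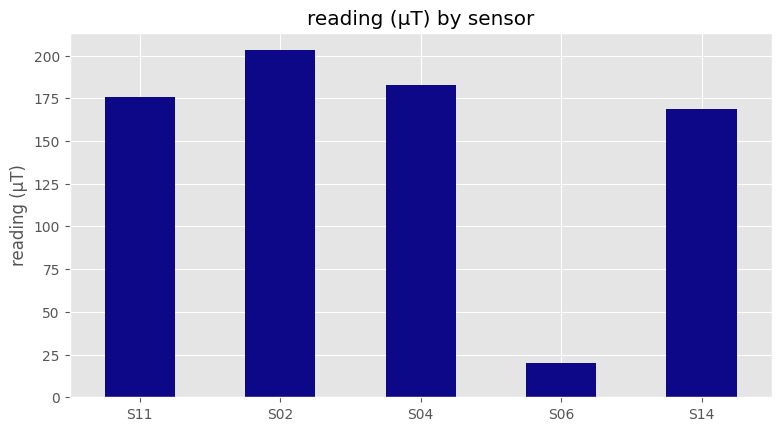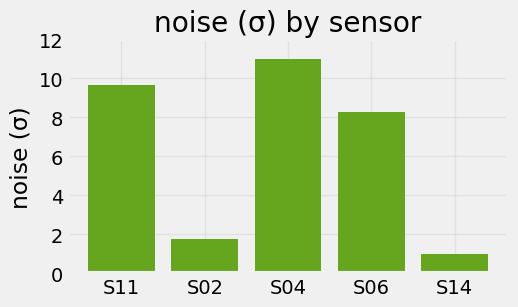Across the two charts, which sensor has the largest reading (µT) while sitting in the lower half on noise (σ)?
S02

Chart 2 median noise (σ) ≈ 8; below-median sensors: S02, S14. Among those, S02 has the highest reading (µT) (≈ 200).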